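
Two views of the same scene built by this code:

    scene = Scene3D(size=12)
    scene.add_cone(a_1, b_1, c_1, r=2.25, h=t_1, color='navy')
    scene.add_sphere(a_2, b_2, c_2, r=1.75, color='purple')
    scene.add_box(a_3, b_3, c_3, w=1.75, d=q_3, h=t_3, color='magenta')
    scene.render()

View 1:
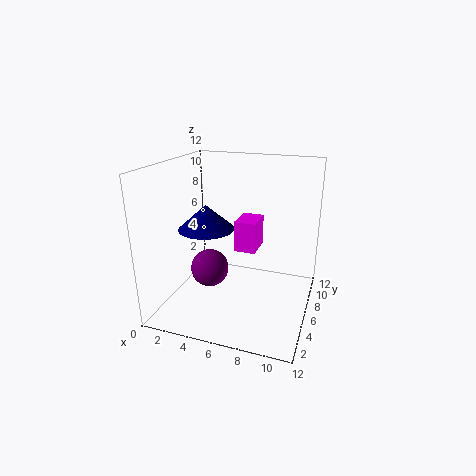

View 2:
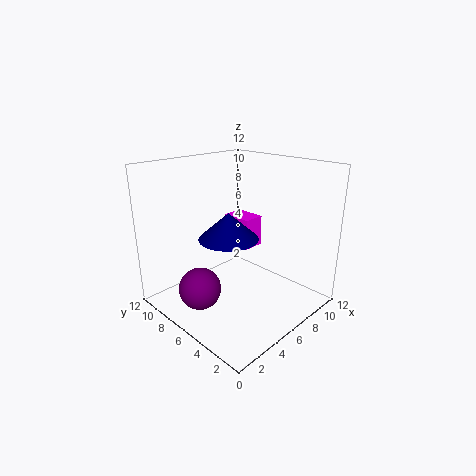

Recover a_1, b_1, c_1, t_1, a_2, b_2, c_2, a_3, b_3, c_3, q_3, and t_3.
a_1 = 3.75; b_1 = 4.75; c_1 = 7; t_1 = 2; a_2 = 2.75; b_2 = 7.25; c_2 = 2; a_3 = 6; b_3 = 5; c_3 = 5.25; q_3 = 2.5; t_3 = 2.5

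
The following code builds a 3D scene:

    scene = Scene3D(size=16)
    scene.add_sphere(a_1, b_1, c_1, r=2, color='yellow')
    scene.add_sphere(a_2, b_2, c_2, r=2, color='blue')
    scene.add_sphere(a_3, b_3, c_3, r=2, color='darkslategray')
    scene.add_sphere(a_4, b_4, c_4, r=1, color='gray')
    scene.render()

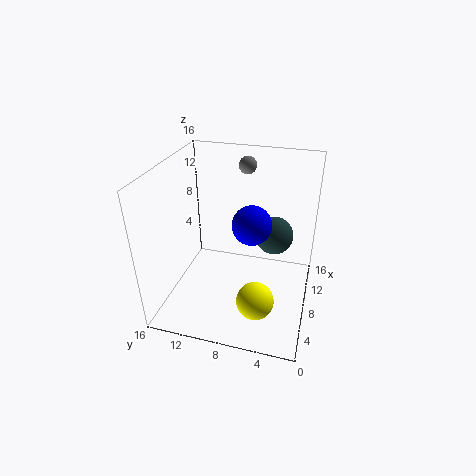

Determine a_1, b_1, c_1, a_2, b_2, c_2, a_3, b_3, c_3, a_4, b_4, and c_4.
a_1 = 4
b_1 = 5
c_1 = 3
a_2 = 6
b_2 = 6
c_2 = 11
a_3 = 8
b_3 = 4
c_3 = 9
a_4 = 12
b_4 = 8
c_4 = 15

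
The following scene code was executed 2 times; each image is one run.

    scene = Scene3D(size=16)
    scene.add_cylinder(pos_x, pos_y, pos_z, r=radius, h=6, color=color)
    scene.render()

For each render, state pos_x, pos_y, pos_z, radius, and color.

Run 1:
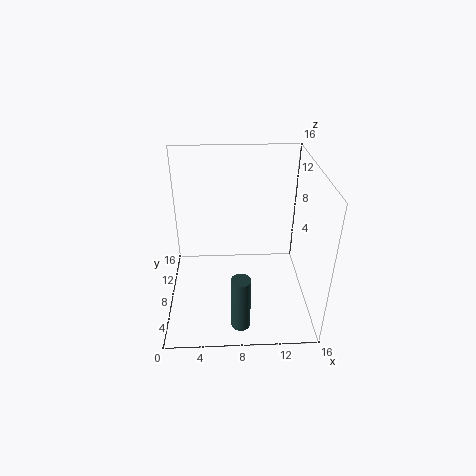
pos_x = 8; pos_y = 2; pos_z = 1; radius = 1; color = 'darkslategray'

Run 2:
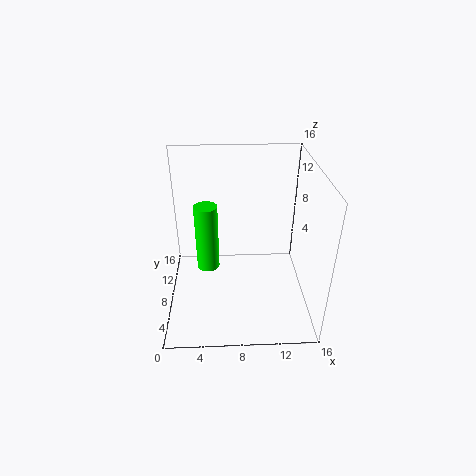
pos_x = 5; pos_y = 2; pos_z = 9; radius = 1; color = 'lime'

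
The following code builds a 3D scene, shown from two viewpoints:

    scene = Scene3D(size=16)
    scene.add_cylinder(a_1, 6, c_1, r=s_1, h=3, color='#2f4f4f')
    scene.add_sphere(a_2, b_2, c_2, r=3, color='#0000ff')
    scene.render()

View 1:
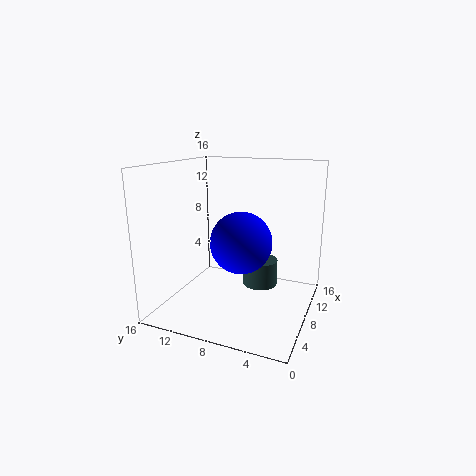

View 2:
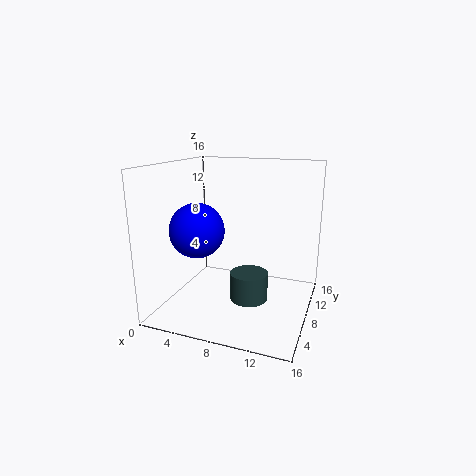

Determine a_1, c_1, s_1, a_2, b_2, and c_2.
a_1 = 10, c_1 = 2, s_1 = 2, a_2 = 4, b_2 = 6, c_2 = 9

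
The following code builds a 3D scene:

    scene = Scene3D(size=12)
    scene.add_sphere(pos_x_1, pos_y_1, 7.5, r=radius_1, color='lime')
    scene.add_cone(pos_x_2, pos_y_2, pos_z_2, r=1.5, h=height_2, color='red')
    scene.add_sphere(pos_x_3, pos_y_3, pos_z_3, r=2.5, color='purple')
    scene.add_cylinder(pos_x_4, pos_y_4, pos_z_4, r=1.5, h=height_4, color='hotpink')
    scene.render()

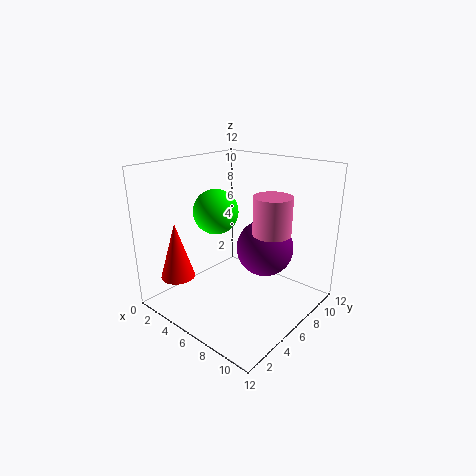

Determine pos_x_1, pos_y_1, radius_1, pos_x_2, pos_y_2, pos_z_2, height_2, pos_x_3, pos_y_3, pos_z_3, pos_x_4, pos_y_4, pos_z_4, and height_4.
pos_x_1 = 3
pos_y_1 = 6.5
radius_1 = 2
pos_x_2 = 1.5
pos_y_2 = 3
pos_z_2 = 2
height_2 = 5
pos_x_3 = 7
pos_y_3 = 8.5
pos_z_3 = 4.5
pos_x_4 = 9
pos_y_4 = 6.5
pos_z_4 = 7
height_4 = 3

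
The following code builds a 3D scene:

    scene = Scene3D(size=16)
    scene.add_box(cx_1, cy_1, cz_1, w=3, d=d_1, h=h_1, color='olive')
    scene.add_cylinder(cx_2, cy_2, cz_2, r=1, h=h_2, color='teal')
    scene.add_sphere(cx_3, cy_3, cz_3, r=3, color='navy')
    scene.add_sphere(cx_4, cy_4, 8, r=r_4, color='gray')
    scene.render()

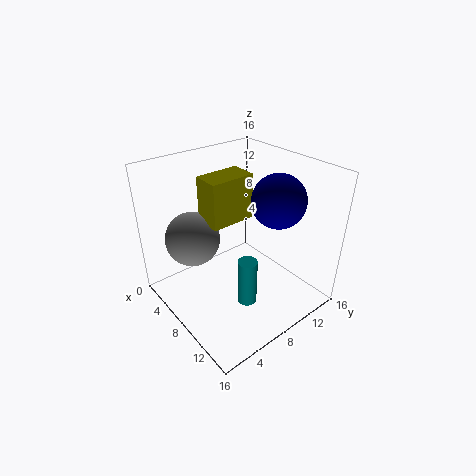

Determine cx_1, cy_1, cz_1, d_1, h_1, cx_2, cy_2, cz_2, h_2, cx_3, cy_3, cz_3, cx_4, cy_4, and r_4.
cx_1 = 5
cy_1 = 5
cz_1 = 10
d_1 = 5
h_1 = 5
cx_2 = 12
cy_2 = 6
cz_2 = 3
h_2 = 5
cx_3 = 10
cy_3 = 12
cz_3 = 12
cx_4 = 5
cy_4 = 4
r_4 = 3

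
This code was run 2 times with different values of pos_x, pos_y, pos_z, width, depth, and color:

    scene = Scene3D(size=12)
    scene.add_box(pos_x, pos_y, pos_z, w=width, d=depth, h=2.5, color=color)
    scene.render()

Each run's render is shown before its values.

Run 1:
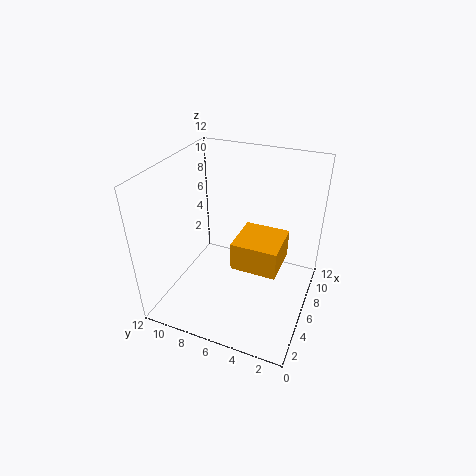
pos_x = 5.5; pos_y = 2.5; pos_z = 3; width = 4; depth = 4; color = 'orange'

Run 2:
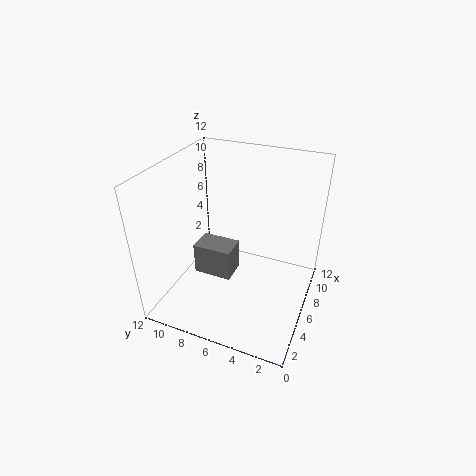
pos_x = 3; pos_y = 5.5; pos_z = 4; width = 2; depth = 3; color = 'gray'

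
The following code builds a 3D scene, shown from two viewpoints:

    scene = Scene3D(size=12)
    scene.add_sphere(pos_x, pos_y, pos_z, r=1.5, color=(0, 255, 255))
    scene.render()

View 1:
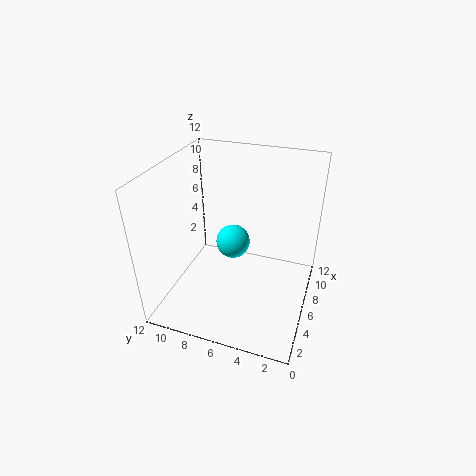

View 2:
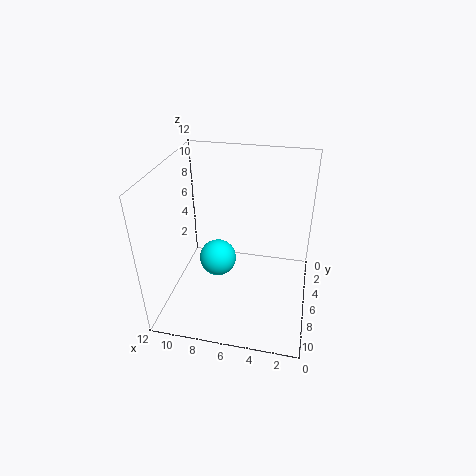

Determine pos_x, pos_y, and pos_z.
pos_x = 7.5, pos_y = 7, pos_z = 4.5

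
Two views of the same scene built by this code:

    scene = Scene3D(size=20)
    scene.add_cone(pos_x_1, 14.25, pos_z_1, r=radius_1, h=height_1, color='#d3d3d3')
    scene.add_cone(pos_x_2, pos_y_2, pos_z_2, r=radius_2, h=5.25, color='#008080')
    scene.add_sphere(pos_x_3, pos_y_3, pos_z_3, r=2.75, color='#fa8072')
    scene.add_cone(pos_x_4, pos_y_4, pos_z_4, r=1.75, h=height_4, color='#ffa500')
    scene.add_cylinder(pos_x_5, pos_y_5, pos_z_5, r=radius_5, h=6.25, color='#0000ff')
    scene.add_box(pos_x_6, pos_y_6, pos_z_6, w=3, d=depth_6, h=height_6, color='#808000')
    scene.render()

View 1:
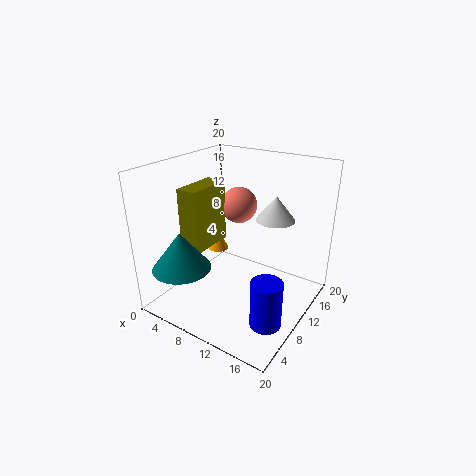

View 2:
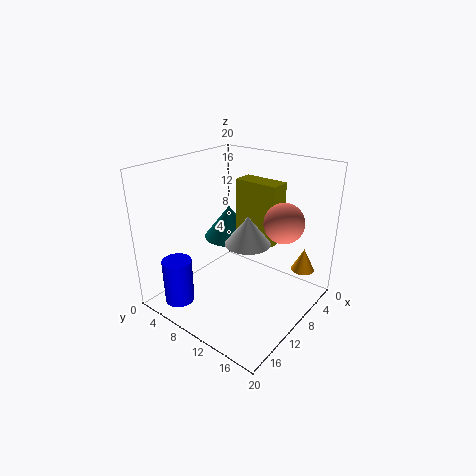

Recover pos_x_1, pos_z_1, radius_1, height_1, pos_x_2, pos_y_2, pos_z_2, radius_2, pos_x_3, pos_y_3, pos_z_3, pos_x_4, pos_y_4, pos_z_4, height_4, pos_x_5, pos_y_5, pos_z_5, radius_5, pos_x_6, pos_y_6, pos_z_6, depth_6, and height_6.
pos_x_1 = 13.5
pos_z_1 = 12
radius_1 = 2.75
height_1 = 3.5
pos_x_2 = 4.75
pos_y_2 = 4
pos_z_2 = 6.5
radius_2 = 4
pos_x_3 = 6.75
pos_y_3 = 15.25
pos_z_3 = 12.5
pos_x_4 = 1.75
pos_y_4 = 16.25
pos_z_4 = 3.25
height_4 = 3.5
pos_x_5 = 17.25
pos_y_5 = 5.25
pos_z_5 = 1.75
radius_5 = 2
pos_x_6 = 2.75
pos_y_6 = 6.25
pos_z_6 = 7.75
depth_6 = 6.75
height_6 = 9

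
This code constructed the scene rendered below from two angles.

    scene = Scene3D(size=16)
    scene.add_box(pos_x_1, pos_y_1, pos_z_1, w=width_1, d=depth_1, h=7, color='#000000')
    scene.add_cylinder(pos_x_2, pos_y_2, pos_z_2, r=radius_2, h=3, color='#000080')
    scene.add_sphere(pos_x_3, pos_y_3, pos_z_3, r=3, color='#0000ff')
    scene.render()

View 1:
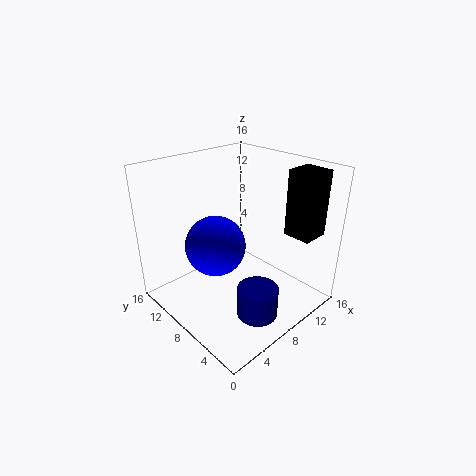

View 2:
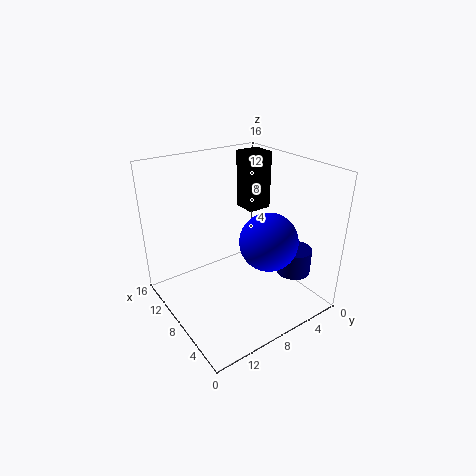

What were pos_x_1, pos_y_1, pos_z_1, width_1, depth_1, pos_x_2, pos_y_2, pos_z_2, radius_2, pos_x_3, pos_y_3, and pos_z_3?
pos_x_1 = 11
pos_y_1 = 1
pos_z_1 = 9
width_1 = 3
depth_1 = 3
pos_x_2 = 5
pos_y_2 = 2
pos_z_2 = 3
radius_2 = 2
pos_x_3 = 4
pos_y_3 = 7
pos_z_3 = 9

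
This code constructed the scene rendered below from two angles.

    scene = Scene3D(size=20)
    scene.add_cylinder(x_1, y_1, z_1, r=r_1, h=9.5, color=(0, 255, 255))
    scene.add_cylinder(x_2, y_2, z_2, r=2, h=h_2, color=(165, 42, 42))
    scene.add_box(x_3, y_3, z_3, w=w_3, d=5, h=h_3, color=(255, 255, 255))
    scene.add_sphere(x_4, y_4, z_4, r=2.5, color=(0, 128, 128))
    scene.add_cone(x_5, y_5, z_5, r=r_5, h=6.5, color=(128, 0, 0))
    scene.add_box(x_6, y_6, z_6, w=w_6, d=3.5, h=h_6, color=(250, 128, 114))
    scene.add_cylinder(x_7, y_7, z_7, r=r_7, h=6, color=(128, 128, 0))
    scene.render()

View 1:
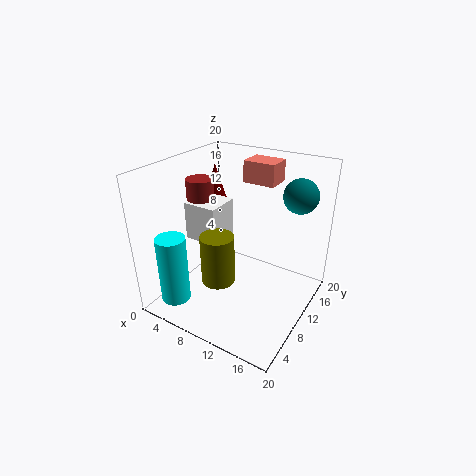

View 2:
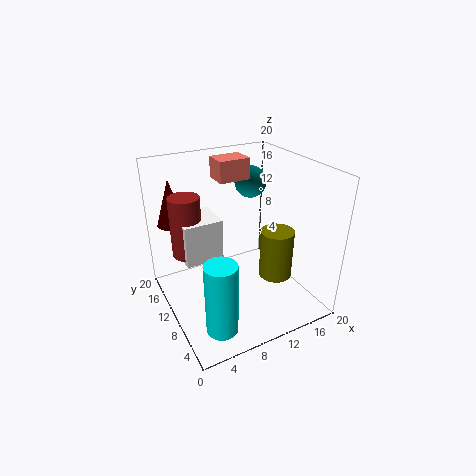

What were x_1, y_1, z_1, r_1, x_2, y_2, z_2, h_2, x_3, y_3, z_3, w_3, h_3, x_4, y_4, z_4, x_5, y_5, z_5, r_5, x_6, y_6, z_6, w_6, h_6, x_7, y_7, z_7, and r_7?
x_1 = 4
y_1 = 3
z_1 = 2
r_1 = 2
x_2 = 3
y_2 = 11
z_2 = 9
h_2 = 8
x_3 = 2
y_3 = 8.5
z_3 = 8.5
w_3 = 5
h_3 = 5.5
x_4 = 16
y_4 = 17
z_4 = 15
x_5 = 2.5
y_5 = 15.5
z_5 = 11.5
r_5 = 2
x_6 = 9
y_6 = 13
z_6 = 17
w_6 = 4.5
h_6 = 3
x_7 = 11.5
y_7 = 3
z_7 = 8
r_7 = 2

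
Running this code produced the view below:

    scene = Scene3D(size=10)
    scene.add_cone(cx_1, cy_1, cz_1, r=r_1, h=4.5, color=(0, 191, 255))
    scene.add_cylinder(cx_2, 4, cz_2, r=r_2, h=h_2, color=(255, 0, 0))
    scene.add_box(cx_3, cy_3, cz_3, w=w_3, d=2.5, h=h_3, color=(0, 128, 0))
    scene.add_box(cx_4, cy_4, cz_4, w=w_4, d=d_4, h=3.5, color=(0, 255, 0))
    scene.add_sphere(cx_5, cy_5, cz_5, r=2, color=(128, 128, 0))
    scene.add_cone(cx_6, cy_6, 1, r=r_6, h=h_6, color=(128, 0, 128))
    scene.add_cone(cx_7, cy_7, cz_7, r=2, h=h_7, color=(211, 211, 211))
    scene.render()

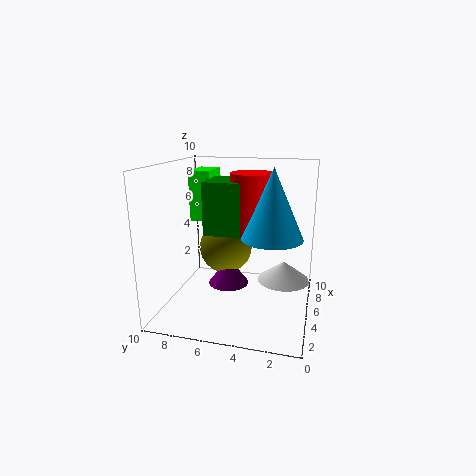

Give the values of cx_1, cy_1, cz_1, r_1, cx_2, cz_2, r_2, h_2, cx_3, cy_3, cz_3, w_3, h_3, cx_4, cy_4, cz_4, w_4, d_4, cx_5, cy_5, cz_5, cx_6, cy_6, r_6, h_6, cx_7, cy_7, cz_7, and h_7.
cx_1 = 4; cy_1 = 2.5; cz_1 = 5.5; r_1 = 2; cx_2 = 5; cz_2 = 5.5; r_2 = 1.5; h_2 = 4; cx_3 = 3.5; cy_3 = 4.5; cz_3 = 5.5; w_3 = 3; h_3 = 3.5; cx_4 = 5; cy_4 = 7; cz_4 = 6; w_4 = 2.5; d_4 = 1.5; cx_5 = 7; cy_5 = 6.5; cz_5 = 3.5; cx_6 = 6; cy_6 = 6; r_6 = 1.5; h_6 = 2; cx_7 = 7.5; cy_7 = 2; cz_7 = 1; h_7 = 1.5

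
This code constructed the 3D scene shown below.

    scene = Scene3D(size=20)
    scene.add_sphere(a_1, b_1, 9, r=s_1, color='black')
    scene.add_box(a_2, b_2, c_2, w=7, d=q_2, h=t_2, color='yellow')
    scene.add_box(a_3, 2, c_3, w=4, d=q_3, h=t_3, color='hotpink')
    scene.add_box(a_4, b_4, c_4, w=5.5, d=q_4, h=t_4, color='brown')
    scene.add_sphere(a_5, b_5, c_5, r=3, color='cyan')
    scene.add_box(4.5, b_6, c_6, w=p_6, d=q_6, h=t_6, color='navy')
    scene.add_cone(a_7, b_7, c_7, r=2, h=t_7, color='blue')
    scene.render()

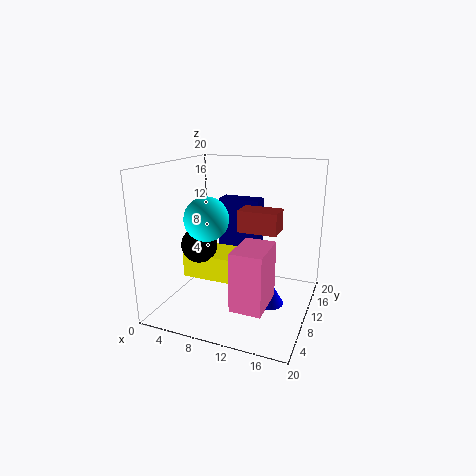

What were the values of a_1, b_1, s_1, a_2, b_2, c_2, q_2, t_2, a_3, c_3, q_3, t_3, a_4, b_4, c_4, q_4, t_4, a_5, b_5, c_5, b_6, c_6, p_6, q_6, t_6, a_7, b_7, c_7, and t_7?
a_1 = 5; b_1 = 8; s_1 = 2.5; a_2 = 2.5; b_2 = 7.5; c_2 = 4; q_2 = 5.5; t_2 = 3.5; a_3 = 12; c_3 = 3.5; q_3 = 6; t_3 = 7.5; a_4 = 10; b_4 = 9.5; c_4 = 11; q_4 = 3.5; t_4 = 3; a_5 = 6.5; b_5 = 7.5; c_5 = 13; b_6 = 15.5; c_6 = 6; p_6 = 6.5; q_6 = 3; t_6 = 8; a_7 = 15; b_7 = 9; c_7 = 1.5; t_7 = 3.5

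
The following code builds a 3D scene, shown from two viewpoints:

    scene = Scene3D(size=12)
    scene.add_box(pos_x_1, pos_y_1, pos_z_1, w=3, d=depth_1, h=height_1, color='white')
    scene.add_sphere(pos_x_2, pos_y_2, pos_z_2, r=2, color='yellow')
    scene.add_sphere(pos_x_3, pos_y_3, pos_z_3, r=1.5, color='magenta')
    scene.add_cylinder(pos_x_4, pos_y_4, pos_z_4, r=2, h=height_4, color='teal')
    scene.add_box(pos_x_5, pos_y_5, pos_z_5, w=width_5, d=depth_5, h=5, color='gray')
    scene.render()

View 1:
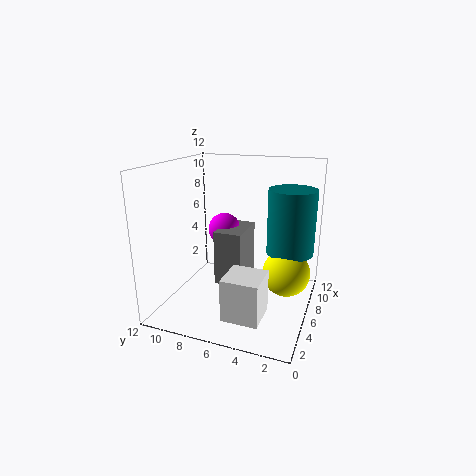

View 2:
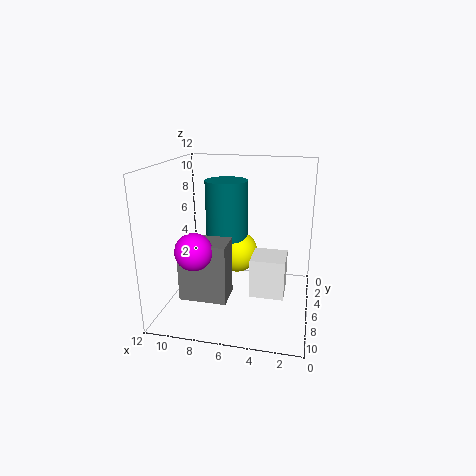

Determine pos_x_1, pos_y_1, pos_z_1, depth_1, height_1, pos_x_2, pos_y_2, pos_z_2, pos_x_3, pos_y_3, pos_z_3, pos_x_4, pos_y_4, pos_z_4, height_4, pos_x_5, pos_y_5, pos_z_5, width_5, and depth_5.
pos_x_1 = 2
pos_y_1 = 3
pos_z_1 = 0.5
depth_1 = 3
height_1 = 3.5
pos_x_2 = 7
pos_y_2 = 2
pos_z_2 = 3
pos_x_3 = 9
pos_y_3 = 8.5
pos_z_3 = 5.5
pos_x_4 = 8
pos_y_4 = 2
pos_z_4 = 4.5
height_4 = 5.5
pos_x_5 = 6.5
pos_y_5 = 6
pos_z_5 = 1
width_5 = 4
depth_5 = 2.5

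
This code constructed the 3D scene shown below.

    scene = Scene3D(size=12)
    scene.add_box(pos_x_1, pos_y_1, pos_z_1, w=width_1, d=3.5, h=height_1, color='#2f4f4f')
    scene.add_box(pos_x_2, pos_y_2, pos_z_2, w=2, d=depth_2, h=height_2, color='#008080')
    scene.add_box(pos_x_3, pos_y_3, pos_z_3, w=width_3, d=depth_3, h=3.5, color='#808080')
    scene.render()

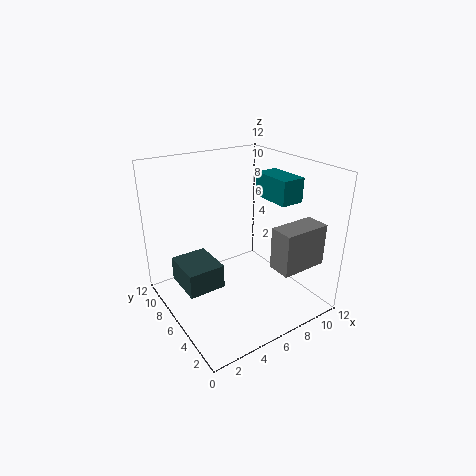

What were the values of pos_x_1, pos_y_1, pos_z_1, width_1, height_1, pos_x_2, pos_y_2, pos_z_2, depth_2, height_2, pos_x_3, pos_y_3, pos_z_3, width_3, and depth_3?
pos_x_1 = 1, pos_y_1 = 5, pos_z_1 = 2.5, width_1 = 3, height_1 = 2, pos_x_2 = 8.5, pos_y_2 = 3.5, pos_z_2 = 9, depth_2 = 3.5, height_2 = 2, pos_x_3 = 7.5, pos_y_3 = 1.5, pos_z_3 = 4, width_3 = 4, depth_3 = 2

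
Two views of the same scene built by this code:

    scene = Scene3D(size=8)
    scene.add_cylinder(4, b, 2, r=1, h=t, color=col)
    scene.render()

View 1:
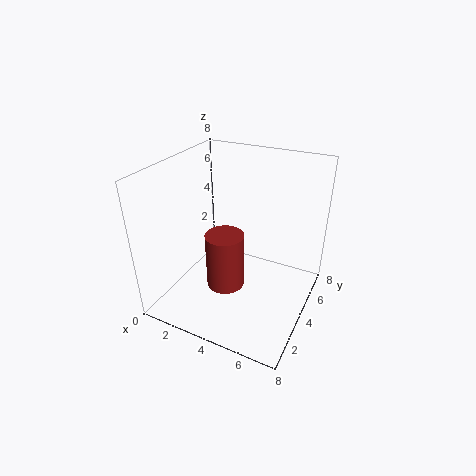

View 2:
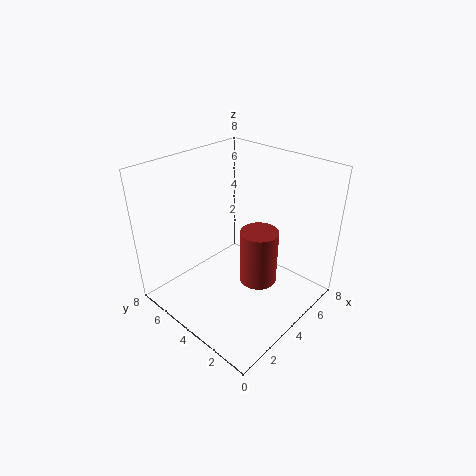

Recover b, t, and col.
b = 2.5; t = 3; col = 'brown'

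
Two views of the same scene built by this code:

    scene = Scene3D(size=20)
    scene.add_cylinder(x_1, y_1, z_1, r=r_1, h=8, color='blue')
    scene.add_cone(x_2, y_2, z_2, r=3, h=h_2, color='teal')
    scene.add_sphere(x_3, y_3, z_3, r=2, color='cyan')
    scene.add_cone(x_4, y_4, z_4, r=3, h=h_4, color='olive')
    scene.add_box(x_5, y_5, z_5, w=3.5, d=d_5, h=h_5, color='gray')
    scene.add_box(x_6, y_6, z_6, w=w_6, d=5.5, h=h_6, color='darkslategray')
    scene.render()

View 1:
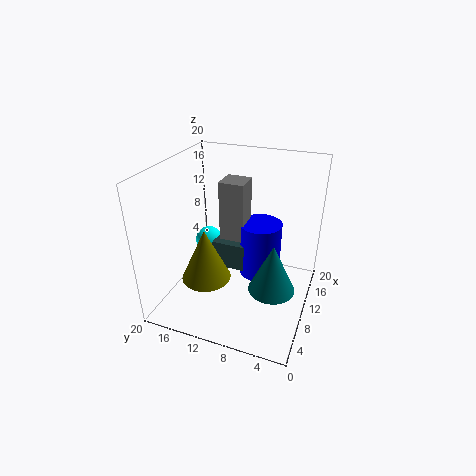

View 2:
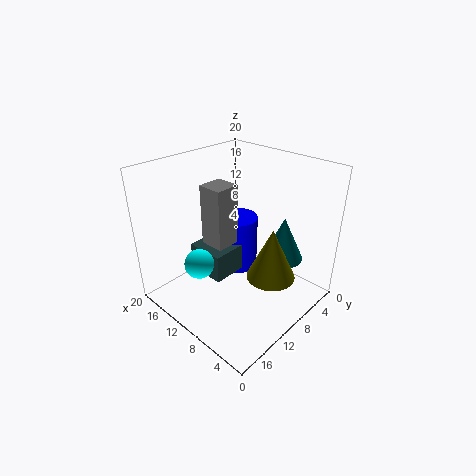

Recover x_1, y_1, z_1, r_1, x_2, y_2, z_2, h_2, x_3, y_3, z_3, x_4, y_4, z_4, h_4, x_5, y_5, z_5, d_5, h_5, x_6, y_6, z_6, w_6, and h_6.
x_1 = 12.5, y_1 = 7.5, z_1 = 3.5, r_1 = 3, x_2 = 6.5, y_2 = 4, z_2 = 5.5, h_2 = 6.5, x_3 = 12, y_3 = 15.5, z_3 = 7.5, x_4 = 3, y_4 = 11.5, z_4 = 8, h_4 = 6.5, x_5 = 10.5, y_5 = 9.5, z_5 = 9, d_5 = 3.5, h_5 = 8.5, x_6 = 10, y_6 = 8.5, z_6 = 4.5, w_6 = 5.5, h_6 = 4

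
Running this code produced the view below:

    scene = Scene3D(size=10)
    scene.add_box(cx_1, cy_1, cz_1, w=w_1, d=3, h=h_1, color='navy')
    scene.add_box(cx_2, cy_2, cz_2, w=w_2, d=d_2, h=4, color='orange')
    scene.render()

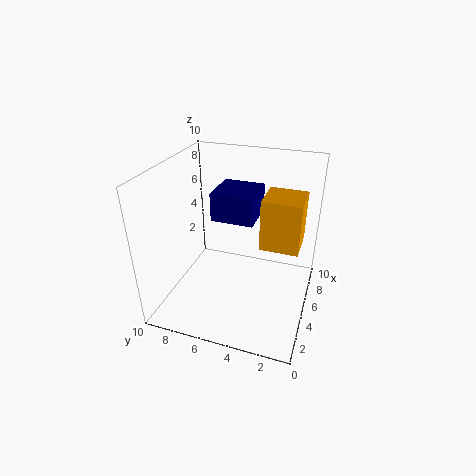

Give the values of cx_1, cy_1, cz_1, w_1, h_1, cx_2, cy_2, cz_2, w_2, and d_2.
cx_1 = 5
cy_1 = 4
cz_1 = 6
w_1 = 3
h_1 = 2
cx_2 = 7
cy_2 = 1
cz_2 = 3
w_2 = 3
d_2 = 3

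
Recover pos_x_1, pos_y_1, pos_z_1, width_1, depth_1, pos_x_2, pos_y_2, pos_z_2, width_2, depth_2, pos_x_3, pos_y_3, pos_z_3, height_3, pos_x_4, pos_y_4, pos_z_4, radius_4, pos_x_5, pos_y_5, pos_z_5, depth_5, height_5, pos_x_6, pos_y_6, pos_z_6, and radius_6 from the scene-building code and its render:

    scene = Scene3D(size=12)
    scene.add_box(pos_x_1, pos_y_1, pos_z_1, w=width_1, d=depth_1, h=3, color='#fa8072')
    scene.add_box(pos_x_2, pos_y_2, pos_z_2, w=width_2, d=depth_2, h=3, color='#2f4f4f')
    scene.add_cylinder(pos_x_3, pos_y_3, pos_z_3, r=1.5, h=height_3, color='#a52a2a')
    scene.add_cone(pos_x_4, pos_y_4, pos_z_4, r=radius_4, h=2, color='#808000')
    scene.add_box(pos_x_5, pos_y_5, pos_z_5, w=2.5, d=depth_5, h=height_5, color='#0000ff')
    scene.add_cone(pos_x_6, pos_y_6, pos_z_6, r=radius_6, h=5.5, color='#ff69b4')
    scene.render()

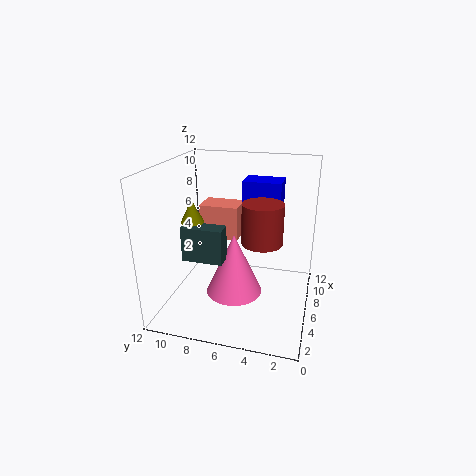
pos_x_1 = 7.5, pos_y_1 = 6.5, pos_z_1 = 5, width_1 = 2.5, depth_1 = 3.5, pos_x_2 = 4.5, pos_y_2 = 7, pos_z_2 = 4, width_2 = 1.5, depth_2 = 3.5, pos_x_3 = 3.5, pos_y_3 = 3.5, pos_z_3 = 7, height_3 = 3, pos_x_4 = 6, pos_y_4 = 10, pos_z_4 = 7, radius_4 = 1, pos_x_5 = 9, pos_y_5 = 3, pos_z_5 = 7.5, depth_5 = 3.5, height_5 = 2.5, pos_x_6 = 6.5, pos_y_6 = 6.5, pos_z_6 = 0.5, radius_6 = 2.5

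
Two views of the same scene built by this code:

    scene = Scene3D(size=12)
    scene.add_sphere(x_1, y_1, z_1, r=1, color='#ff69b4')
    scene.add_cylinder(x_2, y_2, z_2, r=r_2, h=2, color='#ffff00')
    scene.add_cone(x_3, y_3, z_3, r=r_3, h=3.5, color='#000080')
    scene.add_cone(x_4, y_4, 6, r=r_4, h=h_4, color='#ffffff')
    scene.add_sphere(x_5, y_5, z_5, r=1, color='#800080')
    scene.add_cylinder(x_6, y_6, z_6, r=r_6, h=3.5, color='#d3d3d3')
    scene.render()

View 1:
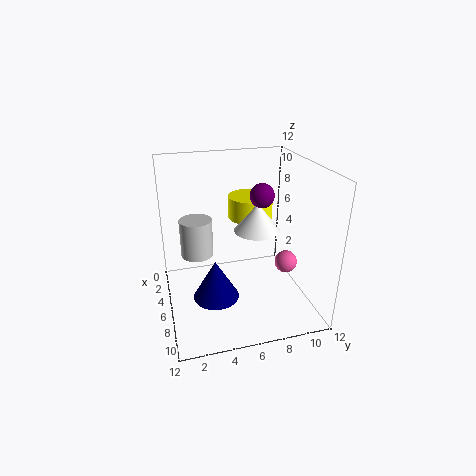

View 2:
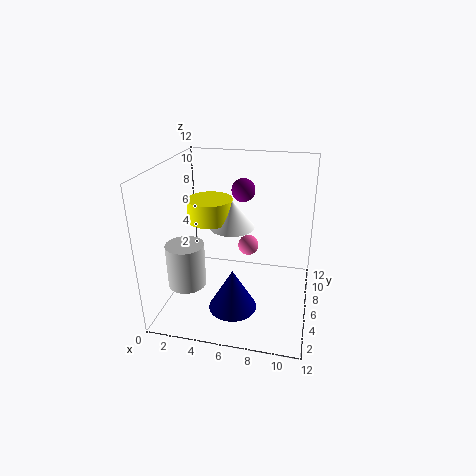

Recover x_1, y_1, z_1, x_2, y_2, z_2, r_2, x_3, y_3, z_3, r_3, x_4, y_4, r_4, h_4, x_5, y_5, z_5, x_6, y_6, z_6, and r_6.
x_1 = 6, y_1 = 10.5, z_1 = 3, x_2 = 3, y_2 = 8, z_2 = 6.5, r_2 = 2, x_3 = 6, y_3 = 4, z_3 = 0.5, r_3 = 2, x_4 = 5, y_4 = 8, r_4 = 2, h_4 = 2.5, x_5 = 6, y_5 = 8, z_5 = 9.5, x_6 = 2.5, y_6 = 3, z_6 = 3, r_6 = 1.5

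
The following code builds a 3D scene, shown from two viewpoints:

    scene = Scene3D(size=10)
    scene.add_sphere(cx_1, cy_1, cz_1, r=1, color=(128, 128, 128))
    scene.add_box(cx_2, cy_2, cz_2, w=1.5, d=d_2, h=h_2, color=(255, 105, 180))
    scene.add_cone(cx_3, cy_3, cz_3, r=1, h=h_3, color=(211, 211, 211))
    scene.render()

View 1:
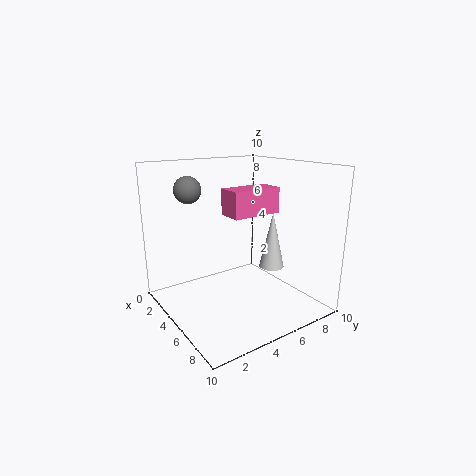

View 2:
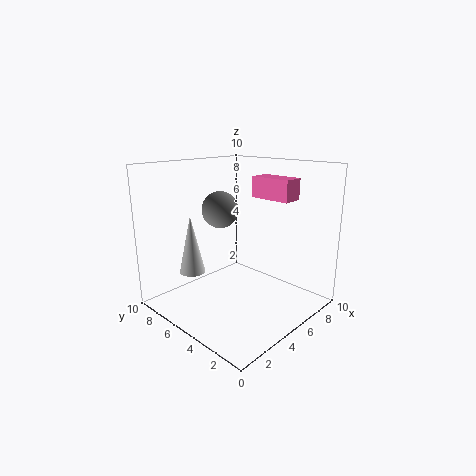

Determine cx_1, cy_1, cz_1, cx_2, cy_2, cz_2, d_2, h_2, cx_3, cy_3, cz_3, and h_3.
cx_1 = 1.5; cy_1 = 3; cz_1 = 8; cx_2 = 7; cy_2 = 2.5; cz_2 = 7.5; d_2 = 3; h_2 = 1.5; cx_3 = 4; cy_3 = 9; cz_3 = 1.5; h_3 = 4.5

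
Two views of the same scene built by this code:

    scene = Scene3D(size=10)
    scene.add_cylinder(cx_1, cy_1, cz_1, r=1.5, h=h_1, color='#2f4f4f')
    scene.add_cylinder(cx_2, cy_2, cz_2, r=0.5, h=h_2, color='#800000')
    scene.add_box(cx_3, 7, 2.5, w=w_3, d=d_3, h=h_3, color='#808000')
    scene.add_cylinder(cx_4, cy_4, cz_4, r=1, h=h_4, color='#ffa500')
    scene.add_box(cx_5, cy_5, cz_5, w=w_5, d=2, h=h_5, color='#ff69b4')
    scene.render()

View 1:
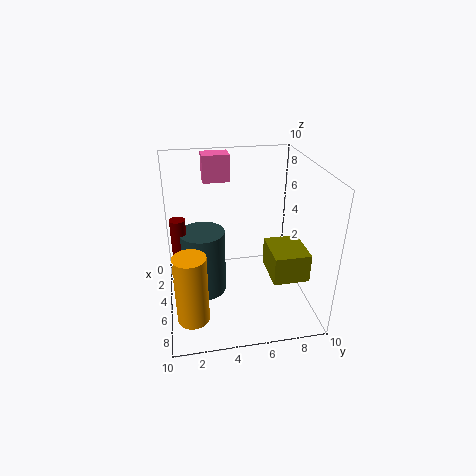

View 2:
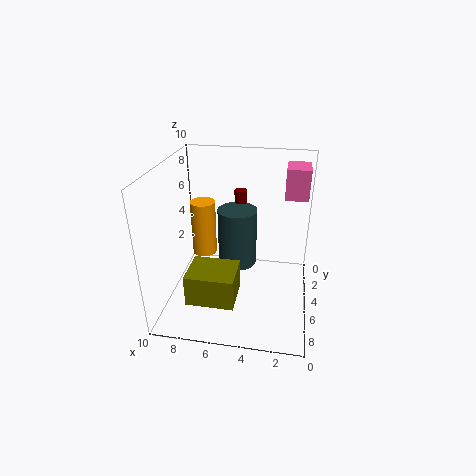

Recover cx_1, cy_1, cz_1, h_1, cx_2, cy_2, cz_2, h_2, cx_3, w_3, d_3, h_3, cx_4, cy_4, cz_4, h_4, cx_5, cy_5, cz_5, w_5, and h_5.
cx_1 = 5.5
cy_1 = 2.5
cz_1 = 1.5
h_1 = 4.5
cx_2 = 5.5
cy_2 = 1
cz_2 = 4.5
h_2 = 2.5
cx_3 = 4.5
w_3 = 3
d_3 = 2.5
h_3 = 2
cx_4 = 8.5
cy_4 = 1.5
cz_4 = 1.5
h_4 = 4.5
cx_5 = 0.5
cy_5 = 3
cz_5 = 8
w_5 = 1.5
h_5 = 2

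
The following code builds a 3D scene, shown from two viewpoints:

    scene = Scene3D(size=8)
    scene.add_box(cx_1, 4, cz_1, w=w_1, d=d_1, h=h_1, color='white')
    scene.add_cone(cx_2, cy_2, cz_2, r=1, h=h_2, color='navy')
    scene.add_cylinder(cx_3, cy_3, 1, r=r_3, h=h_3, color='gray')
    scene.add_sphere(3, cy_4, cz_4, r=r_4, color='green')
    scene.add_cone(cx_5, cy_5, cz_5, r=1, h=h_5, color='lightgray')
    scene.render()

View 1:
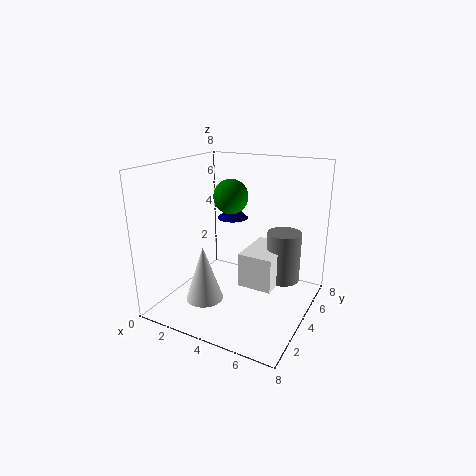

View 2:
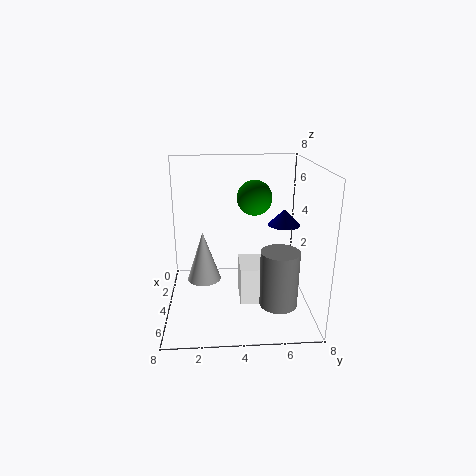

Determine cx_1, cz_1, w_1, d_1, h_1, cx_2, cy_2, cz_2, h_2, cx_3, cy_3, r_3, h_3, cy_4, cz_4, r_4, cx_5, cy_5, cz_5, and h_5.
cx_1 = 4
cz_1 = 1
w_1 = 2
d_1 = 3
h_1 = 2
cx_2 = 2
cy_2 = 7
cz_2 = 4
h_2 = 1
cx_3 = 6
cy_3 = 6
r_3 = 1
h_3 = 3
cy_4 = 5
cz_4 = 6
r_4 = 1
cx_5 = 3
cy_5 = 2
cz_5 = 1
h_5 = 3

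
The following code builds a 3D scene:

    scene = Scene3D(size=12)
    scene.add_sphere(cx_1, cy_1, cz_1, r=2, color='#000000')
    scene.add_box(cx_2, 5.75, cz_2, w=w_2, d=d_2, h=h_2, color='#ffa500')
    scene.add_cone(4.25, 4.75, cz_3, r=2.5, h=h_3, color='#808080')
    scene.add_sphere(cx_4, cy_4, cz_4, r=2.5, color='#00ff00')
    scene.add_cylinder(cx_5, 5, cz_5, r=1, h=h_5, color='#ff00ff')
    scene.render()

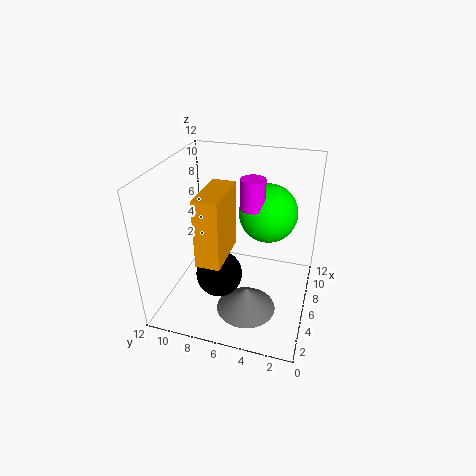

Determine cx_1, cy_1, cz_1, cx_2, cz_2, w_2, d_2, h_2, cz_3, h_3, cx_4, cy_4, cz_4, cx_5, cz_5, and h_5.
cx_1 = 5.25; cy_1 = 7.5; cz_1 = 2.5; cx_2 = 0.75; cz_2 = 6.5; w_2 = 4; d_2 = 1.75; h_2 = 5; cz_3 = 0.25; h_3 = 2; cx_4 = 8.25; cy_4 = 4; cz_4 = 7.5; cx_5 = 6.75; cz_5 = 8.5; h_5 = 2.5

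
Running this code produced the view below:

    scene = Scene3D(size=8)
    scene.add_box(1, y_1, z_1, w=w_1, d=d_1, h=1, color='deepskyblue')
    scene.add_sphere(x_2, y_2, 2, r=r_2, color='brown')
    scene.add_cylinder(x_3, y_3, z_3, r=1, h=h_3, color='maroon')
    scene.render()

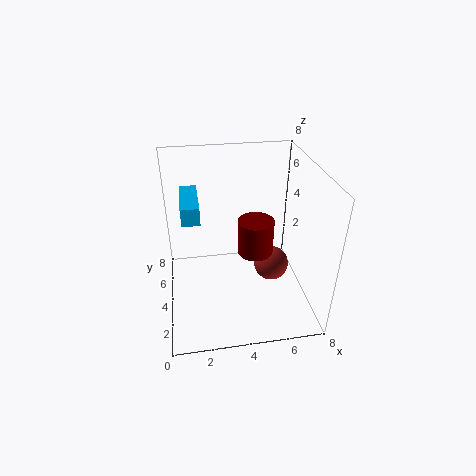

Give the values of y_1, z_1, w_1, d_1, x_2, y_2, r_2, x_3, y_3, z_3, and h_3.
y_1 = 4; z_1 = 5; w_1 = 1; d_1 = 3; x_2 = 6; y_2 = 4; r_2 = 1; x_3 = 5; y_3 = 4; z_3 = 3; h_3 = 2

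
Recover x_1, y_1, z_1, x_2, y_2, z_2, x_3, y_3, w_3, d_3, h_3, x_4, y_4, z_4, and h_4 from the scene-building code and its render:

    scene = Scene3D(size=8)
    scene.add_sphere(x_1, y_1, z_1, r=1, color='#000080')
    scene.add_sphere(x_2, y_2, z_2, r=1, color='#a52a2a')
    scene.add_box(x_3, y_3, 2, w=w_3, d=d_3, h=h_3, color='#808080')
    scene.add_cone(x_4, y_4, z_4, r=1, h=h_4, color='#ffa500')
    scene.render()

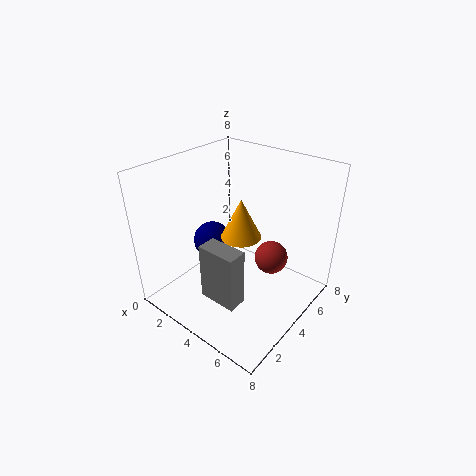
x_1 = 3; y_1 = 3; z_1 = 4; x_2 = 5; y_2 = 6; z_2 = 2; x_3 = 4; y_3 = 1; w_3 = 2; d_3 = 1; h_3 = 3; x_4 = 5; y_4 = 3; z_4 = 5; h_4 = 2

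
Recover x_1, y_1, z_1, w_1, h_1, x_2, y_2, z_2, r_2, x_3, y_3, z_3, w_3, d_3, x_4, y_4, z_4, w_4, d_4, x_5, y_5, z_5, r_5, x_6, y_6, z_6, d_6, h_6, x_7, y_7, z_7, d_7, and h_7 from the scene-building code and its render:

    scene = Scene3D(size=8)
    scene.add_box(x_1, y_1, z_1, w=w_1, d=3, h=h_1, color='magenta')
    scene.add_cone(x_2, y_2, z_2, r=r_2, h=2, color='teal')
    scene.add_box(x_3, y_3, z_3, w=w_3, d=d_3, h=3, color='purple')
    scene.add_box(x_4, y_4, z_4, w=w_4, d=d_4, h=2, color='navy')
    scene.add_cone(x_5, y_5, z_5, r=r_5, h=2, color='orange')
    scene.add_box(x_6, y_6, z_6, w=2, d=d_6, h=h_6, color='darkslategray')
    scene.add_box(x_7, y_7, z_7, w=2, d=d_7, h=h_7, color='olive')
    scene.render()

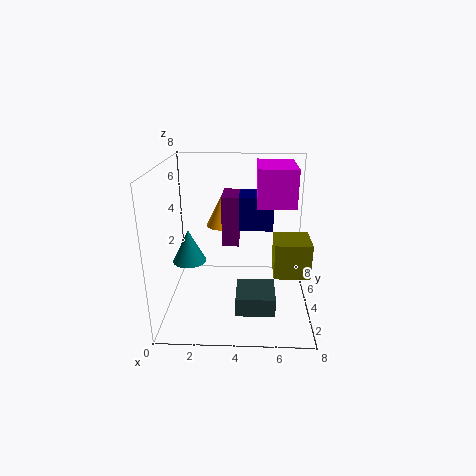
x_1 = 5, y_1 = 3, z_1 = 6, w_1 = 2, h_1 = 2, x_2 = 1, y_2 = 5, z_2 = 2, r_2 = 1, x_3 = 3, y_3 = 5, z_3 = 3, w_3 = 1, d_3 = 2, x_4 = 4, y_4 = 5, z_4 = 4, w_4 = 2, d_4 = 2, x_5 = 3, y_5 = 6, z_5 = 4, r_5 = 1, x_6 = 4, y_6 = 1, z_6 = 1, d_6 = 2, h_6 = 1, x_7 = 6, y_7 = 3, z_7 = 2, d_7 = 2, h_7 = 2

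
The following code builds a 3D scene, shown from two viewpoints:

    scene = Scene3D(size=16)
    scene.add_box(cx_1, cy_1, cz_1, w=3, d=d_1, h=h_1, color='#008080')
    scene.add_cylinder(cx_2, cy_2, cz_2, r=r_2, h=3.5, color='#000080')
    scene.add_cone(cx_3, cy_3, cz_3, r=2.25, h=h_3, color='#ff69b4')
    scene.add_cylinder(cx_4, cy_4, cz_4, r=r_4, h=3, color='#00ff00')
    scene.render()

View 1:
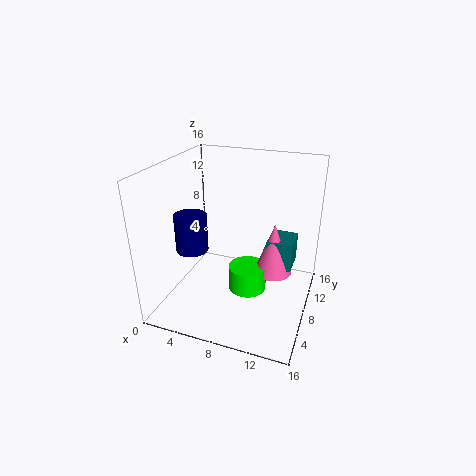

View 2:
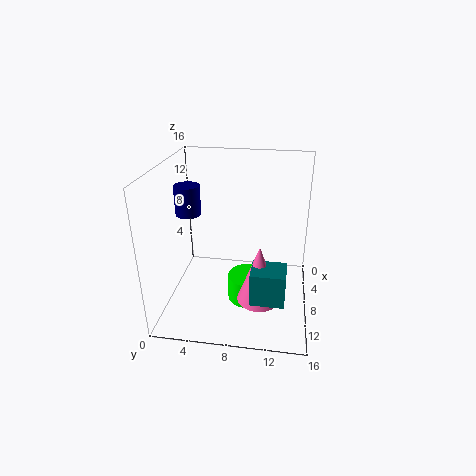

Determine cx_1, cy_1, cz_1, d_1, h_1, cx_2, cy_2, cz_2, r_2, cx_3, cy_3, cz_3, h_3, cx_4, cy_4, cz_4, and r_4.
cx_1 = 10.75; cy_1 = 10; cz_1 = 3.5; d_1 = 3.5; h_1 = 3.5; cx_2 = 5.75; cy_2 = 1.75; cz_2 = 9.5; r_2 = 1.5; cx_3 = 11.5; cy_3 = 10.75; cz_3 = 2.75; h_3 = 6.25; cx_4 = 8.75; cy_4 = 9.25; cz_4 = 0.75; r_4 = 2.25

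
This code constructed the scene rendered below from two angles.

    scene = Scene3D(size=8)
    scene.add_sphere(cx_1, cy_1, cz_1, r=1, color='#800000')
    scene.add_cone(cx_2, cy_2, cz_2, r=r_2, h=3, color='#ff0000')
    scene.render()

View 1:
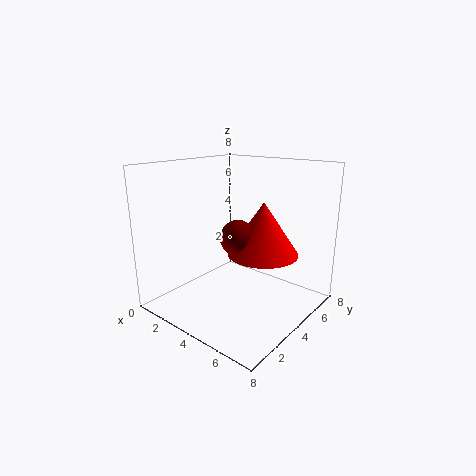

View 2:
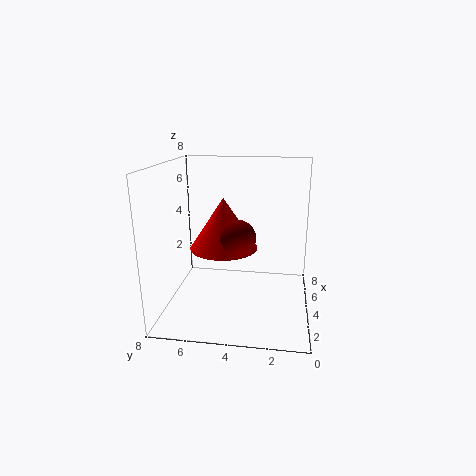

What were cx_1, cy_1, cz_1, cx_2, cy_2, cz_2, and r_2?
cx_1 = 4, cy_1 = 4, cz_1 = 4, cx_2 = 5, cy_2 = 5, cz_2 = 3, r_2 = 2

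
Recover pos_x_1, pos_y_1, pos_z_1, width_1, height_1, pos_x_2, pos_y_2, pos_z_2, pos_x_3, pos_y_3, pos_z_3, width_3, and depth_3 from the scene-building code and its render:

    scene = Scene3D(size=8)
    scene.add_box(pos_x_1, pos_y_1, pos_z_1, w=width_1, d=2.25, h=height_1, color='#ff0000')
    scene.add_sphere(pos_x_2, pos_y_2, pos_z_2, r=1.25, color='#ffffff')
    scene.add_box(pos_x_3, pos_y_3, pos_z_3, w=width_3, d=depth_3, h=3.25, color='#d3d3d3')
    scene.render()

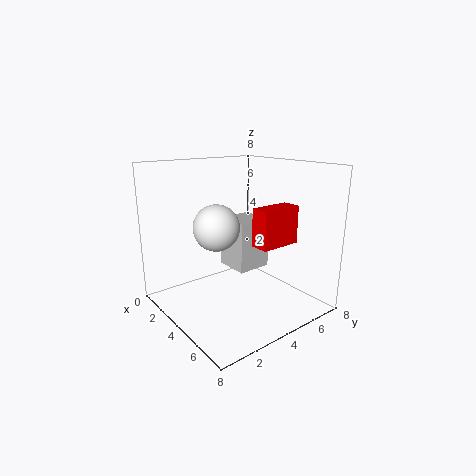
pos_x_1 = 5.5; pos_y_1 = 3.75; pos_z_1 = 4; width_1 = 1; height_1 = 2; pos_x_2 = 3.75; pos_y_2 = 2.75; pos_z_2 = 4.75; pos_x_3 = 0.5; pos_y_3 = 5.25; pos_z_3 = 1; width_3 = 2.25; depth_3 = 2.25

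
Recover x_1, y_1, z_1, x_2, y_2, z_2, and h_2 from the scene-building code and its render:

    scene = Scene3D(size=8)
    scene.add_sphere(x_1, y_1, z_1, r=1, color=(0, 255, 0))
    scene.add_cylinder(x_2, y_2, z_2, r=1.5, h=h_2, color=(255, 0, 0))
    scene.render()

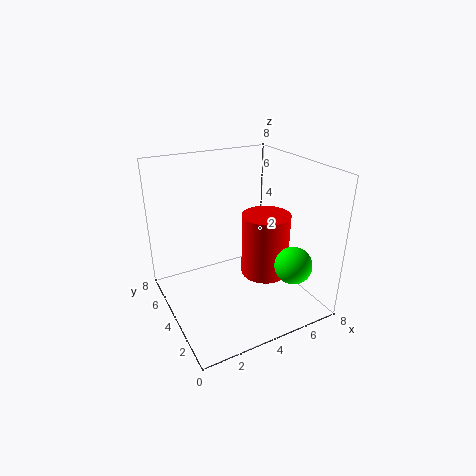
x_1 = 6, y_1 = 1.5, z_1 = 3, x_2 = 6.5, y_2 = 5, z_2 = 0.5, h_2 = 4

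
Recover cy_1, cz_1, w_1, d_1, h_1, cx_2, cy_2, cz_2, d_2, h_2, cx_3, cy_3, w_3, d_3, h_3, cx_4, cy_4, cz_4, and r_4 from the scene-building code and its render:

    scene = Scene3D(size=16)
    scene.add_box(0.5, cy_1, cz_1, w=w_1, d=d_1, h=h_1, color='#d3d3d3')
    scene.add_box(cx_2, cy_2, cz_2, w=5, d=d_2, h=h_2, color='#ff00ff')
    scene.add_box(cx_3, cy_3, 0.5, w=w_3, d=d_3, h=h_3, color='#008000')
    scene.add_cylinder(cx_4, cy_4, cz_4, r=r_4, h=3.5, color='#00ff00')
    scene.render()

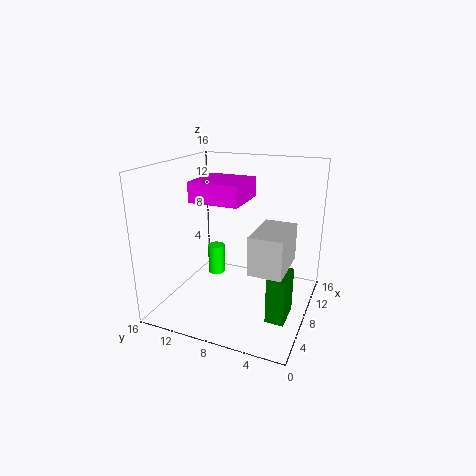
cy_1 = 1
cz_1 = 8
w_1 = 5
d_1 = 3
h_1 = 3.5
cx_2 = 3
cy_2 = 6
cz_2 = 13
d_2 = 5
h_2 = 2
cx_3 = 4.5
cy_3 = 1.5
w_3 = 3.5
d_3 = 2
h_3 = 5
cx_4 = 9.5
cy_4 = 11.5
cz_4 = 2.5
r_4 = 1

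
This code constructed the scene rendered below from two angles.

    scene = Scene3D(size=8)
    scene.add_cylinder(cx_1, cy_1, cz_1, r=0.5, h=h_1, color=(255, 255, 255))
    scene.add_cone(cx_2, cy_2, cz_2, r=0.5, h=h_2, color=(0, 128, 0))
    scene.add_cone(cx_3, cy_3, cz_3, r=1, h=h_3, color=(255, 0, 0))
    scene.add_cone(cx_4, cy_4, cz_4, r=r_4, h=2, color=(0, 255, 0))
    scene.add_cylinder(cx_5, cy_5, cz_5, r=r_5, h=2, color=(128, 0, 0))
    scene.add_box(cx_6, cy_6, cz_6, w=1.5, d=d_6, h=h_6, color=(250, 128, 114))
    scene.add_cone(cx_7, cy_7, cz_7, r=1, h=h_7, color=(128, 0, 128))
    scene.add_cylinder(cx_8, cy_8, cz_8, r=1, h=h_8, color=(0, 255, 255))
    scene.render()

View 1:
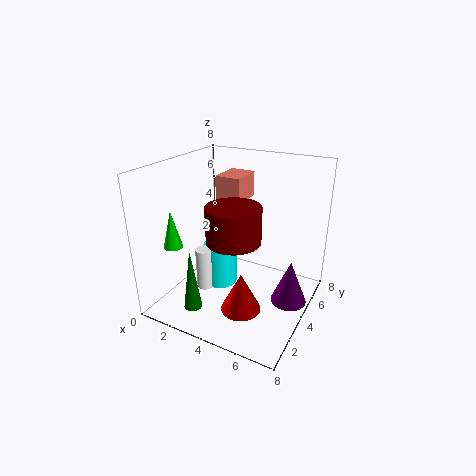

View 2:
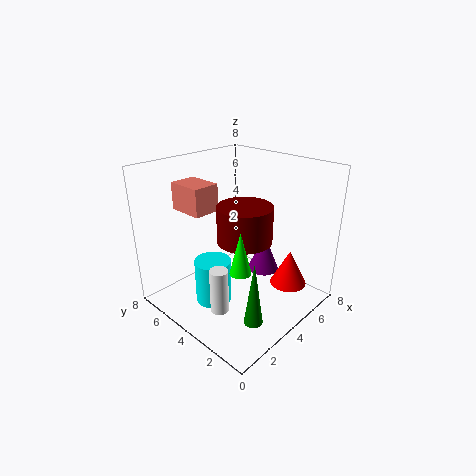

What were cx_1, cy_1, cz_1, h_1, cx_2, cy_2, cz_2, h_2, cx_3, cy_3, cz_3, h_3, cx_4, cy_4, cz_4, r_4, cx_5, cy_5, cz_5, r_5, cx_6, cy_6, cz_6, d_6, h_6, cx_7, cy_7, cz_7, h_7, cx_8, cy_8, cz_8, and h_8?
cx_1 = 2; cy_1 = 3.5; cz_1 = 0.5; h_1 = 2.5; cx_2 = 2.5; cy_2 = 1.5; cz_2 = 0.5; h_2 = 3.5; cx_3 = 5.5; cy_3 = 1.5; cz_3 = 1.5; h_3 = 2; cx_4 = 1.5; cy_4 = 1.5; cz_4 = 4; r_4 = 0.5; cx_5 = 4; cy_5 = 3.5; cz_5 = 4; r_5 = 1.5; cx_6 = 2; cy_6 = 5; cz_6 = 5.5; d_6 = 2; h_6 = 1.5; cx_7 = 7; cy_7 = 4.5; cz_7 = 0.5; h_7 = 2.5; cx_8 = 2.5; cy_8 = 4.5; cz_8 = 0.5; h_8 = 2.5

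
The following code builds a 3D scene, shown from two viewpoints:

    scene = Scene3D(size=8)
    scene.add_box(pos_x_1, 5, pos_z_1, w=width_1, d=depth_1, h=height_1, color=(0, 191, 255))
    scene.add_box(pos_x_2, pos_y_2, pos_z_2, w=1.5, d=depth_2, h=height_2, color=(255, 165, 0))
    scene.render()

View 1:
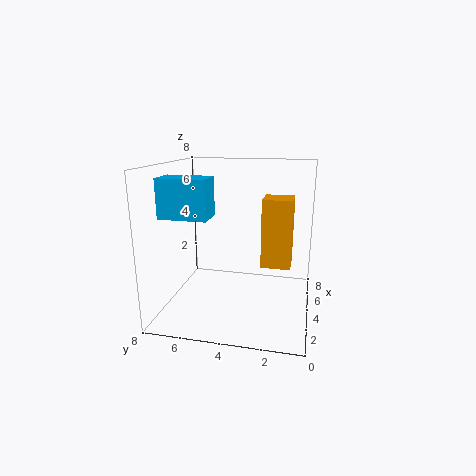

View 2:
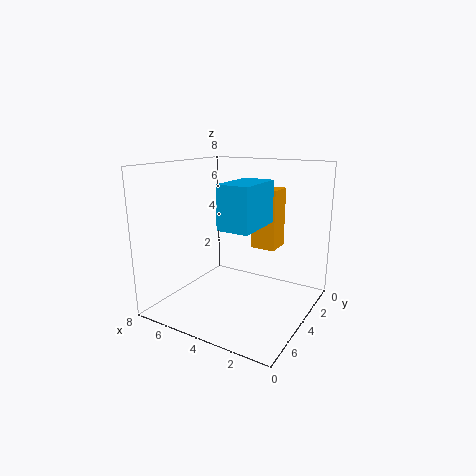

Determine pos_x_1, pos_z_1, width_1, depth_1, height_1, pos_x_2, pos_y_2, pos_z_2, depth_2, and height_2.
pos_x_1 = 1.5
pos_z_1 = 5.5
width_1 = 1.5
depth_1 = 2.5
height_1 = 2
pos_x_2 = 2.5
pos_y_2 = 1
pos_z_2 = 3
depth_2 = 1.5
height_2 = 3.5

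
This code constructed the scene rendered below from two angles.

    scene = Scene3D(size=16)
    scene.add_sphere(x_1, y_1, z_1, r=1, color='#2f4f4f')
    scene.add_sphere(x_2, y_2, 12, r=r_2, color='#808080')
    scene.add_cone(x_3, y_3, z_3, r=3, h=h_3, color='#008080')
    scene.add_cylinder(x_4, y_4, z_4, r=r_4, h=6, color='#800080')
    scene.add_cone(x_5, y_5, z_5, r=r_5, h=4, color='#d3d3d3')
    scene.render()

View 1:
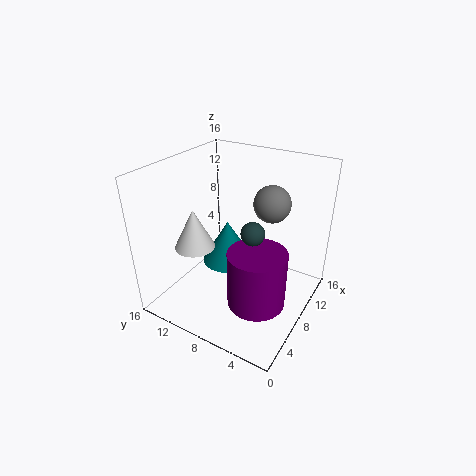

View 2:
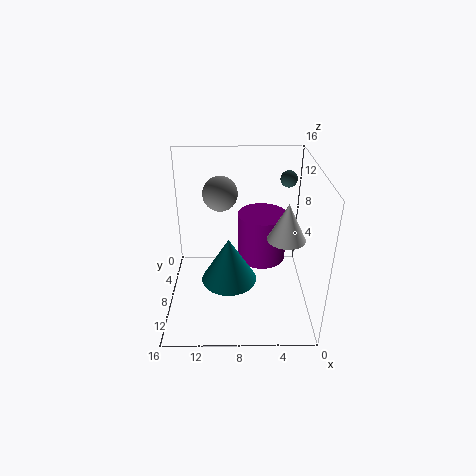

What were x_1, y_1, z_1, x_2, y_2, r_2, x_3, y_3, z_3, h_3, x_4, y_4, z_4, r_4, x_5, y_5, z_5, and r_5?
x_1 = 2
y_1 = 3
z_1 = 13
x_2 = 10
y_2 = 5
r_2 = 2
x_3 = 9
y_3 = 10
z_3 = 4
h_3 = 5
x_4 = 5
y_4 = 4
z_4 = 3
r_4 = 3
x_5 = 3
y_5 = 10
z_5 = 9
r_5 = 2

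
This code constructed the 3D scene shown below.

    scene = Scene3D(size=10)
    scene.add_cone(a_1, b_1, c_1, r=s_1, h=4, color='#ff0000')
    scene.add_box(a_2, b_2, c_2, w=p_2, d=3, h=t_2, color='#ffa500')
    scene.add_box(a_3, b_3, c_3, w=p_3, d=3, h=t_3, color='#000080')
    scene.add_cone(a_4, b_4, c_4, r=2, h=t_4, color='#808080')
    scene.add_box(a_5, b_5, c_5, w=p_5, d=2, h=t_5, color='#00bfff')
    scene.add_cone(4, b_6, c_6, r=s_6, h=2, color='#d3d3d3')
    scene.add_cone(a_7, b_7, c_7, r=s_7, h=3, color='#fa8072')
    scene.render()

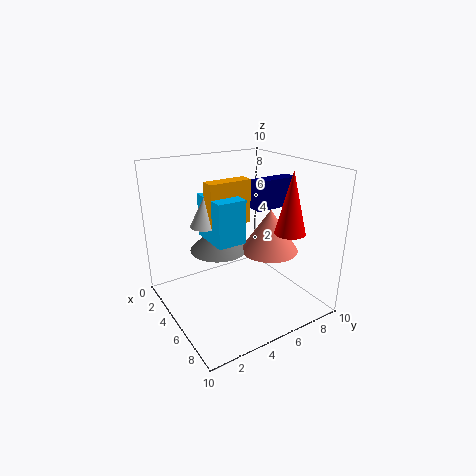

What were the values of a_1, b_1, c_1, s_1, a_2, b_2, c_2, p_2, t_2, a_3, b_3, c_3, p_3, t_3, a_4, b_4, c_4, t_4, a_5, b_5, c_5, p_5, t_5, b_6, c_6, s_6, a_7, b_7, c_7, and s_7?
a_1 = 8; b_1 = 7; c_1 = 6; s_1 = 1; a_2 = 4; b_2 = 3; c_2 = 6; p_2 = 1; t_2 = 3; a_3 = 5; b_3 = 6; c_3 = 7; p_3 = 1; t_3 = 2; a_4 = 4; b_4 = 4; c_4 = 4; t_4 = 2; a_5 = 3; b_5 = 3; c_5 = 5; p_5 = 3; t_5 = 3; b_6 = 3; c_6 = 6; s_6 = 1; a_7 = 6; b_7 = 7; c_7 = 4; s_7 = 2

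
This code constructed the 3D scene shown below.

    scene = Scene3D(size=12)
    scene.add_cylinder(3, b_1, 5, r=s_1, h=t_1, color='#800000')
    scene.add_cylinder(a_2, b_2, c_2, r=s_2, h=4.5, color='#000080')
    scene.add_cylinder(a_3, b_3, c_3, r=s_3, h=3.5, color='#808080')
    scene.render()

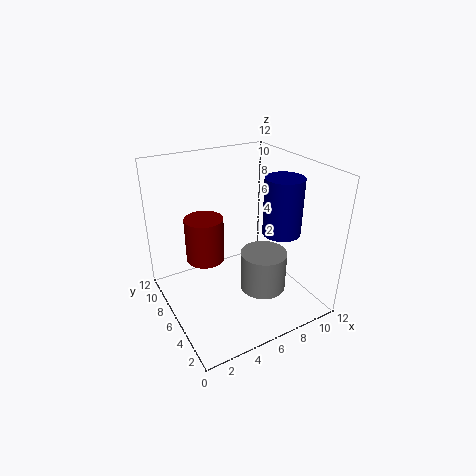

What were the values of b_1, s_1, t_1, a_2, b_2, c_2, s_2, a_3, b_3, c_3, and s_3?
b_1 = 6
s_1 = 1.5
t_1 = 3.5
a_2 = 8.5
b_2 = 3.5
c_2 = 7
s_2 = 1.5
a_3 = 8
b_3 = 5
c_3 = 1
s_3 = 2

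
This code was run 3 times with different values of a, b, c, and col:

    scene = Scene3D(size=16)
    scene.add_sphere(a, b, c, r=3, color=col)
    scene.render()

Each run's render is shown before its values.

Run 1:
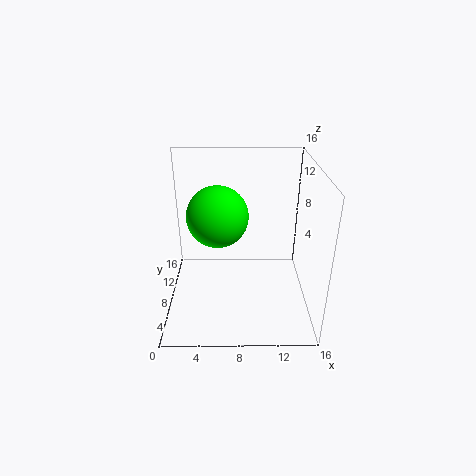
a = 6; b = 5; c = 12; col = 'lime'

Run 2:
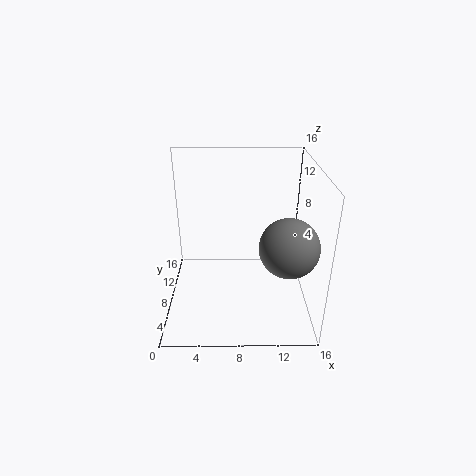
a = 13; b = 4; c = 9; col = 'gray'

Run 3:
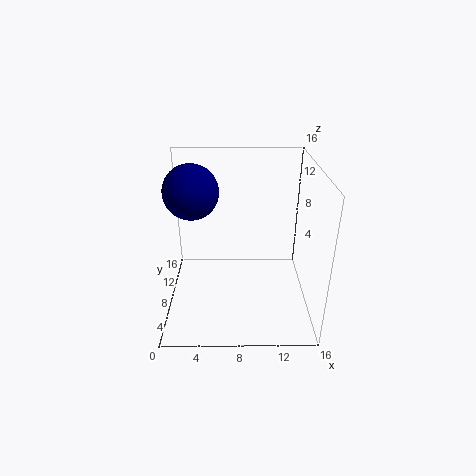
a = 3; b = 9; c = 13; col = 'navy'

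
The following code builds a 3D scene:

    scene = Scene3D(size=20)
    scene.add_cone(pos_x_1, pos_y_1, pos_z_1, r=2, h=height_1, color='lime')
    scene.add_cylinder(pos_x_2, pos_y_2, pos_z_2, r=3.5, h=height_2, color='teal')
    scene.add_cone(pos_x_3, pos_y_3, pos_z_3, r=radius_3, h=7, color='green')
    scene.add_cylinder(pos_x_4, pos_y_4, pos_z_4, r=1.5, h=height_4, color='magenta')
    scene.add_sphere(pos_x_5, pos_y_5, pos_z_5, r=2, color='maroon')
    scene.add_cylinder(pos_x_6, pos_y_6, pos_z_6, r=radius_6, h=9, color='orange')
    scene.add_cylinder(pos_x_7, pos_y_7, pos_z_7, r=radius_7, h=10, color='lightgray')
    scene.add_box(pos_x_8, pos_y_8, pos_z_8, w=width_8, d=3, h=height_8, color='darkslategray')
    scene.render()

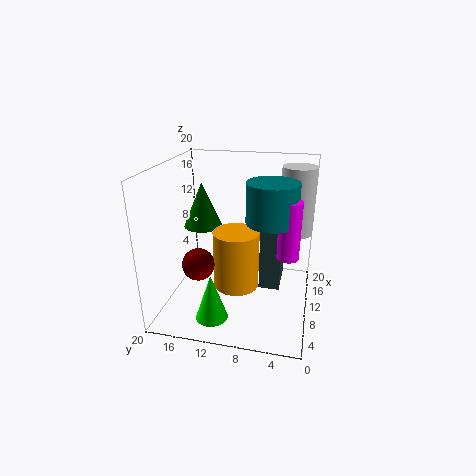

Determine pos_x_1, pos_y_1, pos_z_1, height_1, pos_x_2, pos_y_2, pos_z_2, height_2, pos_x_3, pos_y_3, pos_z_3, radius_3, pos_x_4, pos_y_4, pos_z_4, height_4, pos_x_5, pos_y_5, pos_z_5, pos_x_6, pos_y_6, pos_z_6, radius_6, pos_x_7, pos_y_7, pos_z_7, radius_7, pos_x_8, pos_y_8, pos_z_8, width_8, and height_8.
pos_x_1 = 2
pos_y_1 = 11.5
pos_z_1 = 2.5
height_1 = 6
pos_x_2 = 10.5
pos_y_2 = 5.5
pos_z_2 = 12.5
height_2 = 5.5
pos_x_3 = 15.5
pos_y_3 = 17
pos_z_3 = 9
radius_3 = 3
pos_x_4 = 9.5
pos_y_4 = 3
pos_z_4 = 8
height_4 = 8
pos_x_5 = 3.5
pos_y_5 = 13.5
pos_z_5 = 9
pos_x_6 = 13
pos_y_6 = 11
pos_z_6 = 0.5
radius_6 = 3.5
pos_x_7 = 16
pos_y_7 = 2.5
pos_z_7 = 9
radius_7 = 2.5
pos_x_8 = 10.5
pos_y_8 = 4
pos_z_8 = 2
width_8 = 6.5
height_8 = 9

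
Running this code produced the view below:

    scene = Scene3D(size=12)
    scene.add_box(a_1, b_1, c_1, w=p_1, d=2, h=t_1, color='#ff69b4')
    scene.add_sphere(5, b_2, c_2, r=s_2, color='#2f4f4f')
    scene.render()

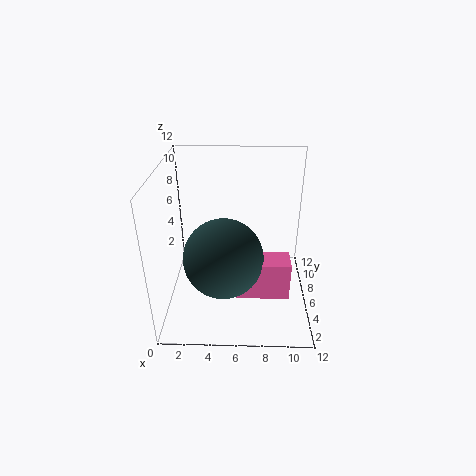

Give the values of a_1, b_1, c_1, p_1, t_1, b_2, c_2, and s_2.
a_1 = 6, b_1 = 2, c_1 = 3, p_1 = 4, t_1 = 3, b_2 = 3, c_2 = 6, s_2 = 3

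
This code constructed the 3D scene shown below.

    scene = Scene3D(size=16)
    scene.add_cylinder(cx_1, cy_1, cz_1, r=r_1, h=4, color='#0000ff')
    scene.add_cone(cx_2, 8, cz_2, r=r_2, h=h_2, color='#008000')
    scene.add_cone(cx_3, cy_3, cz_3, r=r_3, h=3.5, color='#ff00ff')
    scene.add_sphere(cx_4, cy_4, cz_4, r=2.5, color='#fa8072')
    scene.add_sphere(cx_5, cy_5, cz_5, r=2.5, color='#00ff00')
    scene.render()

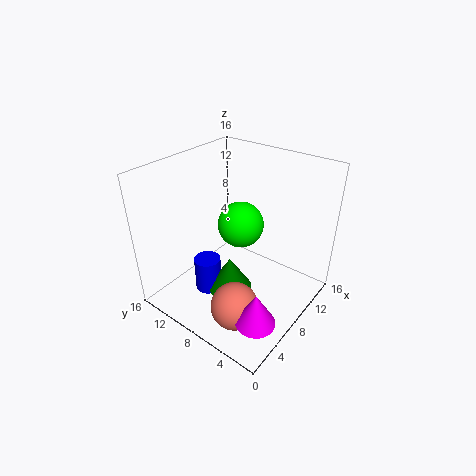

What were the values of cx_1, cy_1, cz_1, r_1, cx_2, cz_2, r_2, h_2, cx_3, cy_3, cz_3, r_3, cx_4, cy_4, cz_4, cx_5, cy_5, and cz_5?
cx_1 = 5.5, cy_1 = 10.5, cz_1 = 1.5, r_1 = 1.5, cx_2 = 6.5, cz_2 = 2, r_2 = 2.5, h_2 = 4, cx_3 = 3, cy_3 = 2, cz_3 = 3, r_3 = 2, cx_4 = 3.5, cy_4 = 5, cz_4 = 3, cx_5 = 8.5, cy_5 = 8, cz_5 = 9.5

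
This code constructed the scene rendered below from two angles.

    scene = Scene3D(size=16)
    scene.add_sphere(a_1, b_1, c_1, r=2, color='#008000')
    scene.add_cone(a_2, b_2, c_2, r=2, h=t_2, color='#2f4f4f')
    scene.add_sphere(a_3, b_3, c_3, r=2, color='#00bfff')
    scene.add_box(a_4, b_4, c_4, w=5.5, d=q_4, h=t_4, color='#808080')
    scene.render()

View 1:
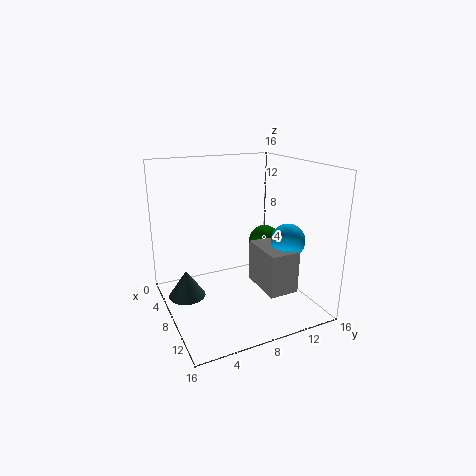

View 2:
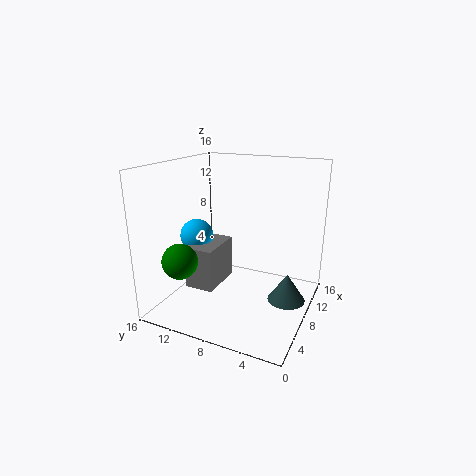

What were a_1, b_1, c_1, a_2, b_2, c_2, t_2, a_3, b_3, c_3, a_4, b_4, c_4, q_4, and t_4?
a_1 = 4.5
b_1 = 13.5
c_1 = 5.5
a_2 = 7.5
b_2 = 2
c_2 = 2
t_2 = 3
a_3 = 9
b_3 = 14
c_3 = 7
a_4 = 6
b_4 = 10.5
c_4 = 1.5
q_4 = 3.5
t_4 = 5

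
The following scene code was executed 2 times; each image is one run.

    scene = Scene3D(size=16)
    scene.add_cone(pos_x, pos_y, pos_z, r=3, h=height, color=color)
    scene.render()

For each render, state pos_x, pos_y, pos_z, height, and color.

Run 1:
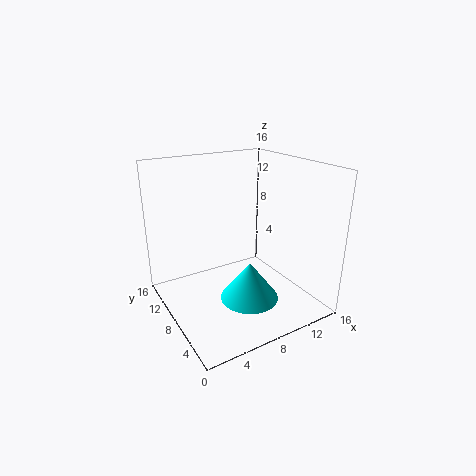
pos_x = 7, pos_y = 4, pos_z = 3, height = 4, color = 'cyan'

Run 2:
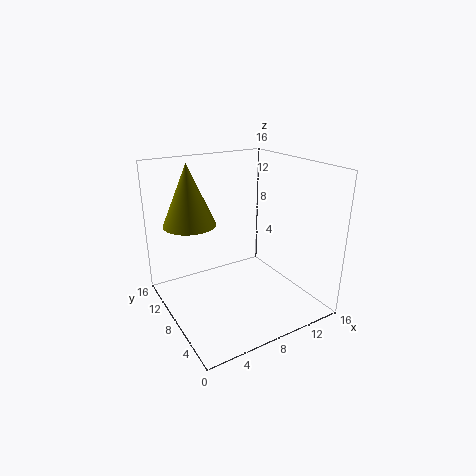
pos_x = 4, pos_y = 12, pos_z = 9, height = 7, color = 'olive'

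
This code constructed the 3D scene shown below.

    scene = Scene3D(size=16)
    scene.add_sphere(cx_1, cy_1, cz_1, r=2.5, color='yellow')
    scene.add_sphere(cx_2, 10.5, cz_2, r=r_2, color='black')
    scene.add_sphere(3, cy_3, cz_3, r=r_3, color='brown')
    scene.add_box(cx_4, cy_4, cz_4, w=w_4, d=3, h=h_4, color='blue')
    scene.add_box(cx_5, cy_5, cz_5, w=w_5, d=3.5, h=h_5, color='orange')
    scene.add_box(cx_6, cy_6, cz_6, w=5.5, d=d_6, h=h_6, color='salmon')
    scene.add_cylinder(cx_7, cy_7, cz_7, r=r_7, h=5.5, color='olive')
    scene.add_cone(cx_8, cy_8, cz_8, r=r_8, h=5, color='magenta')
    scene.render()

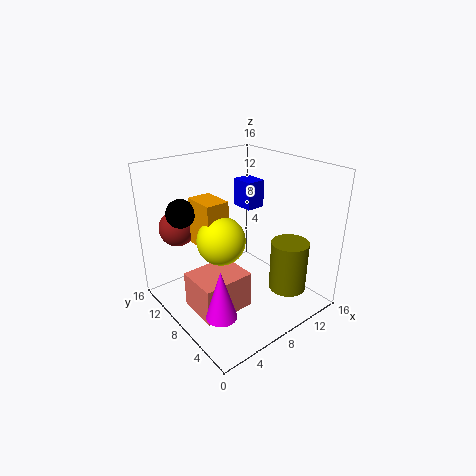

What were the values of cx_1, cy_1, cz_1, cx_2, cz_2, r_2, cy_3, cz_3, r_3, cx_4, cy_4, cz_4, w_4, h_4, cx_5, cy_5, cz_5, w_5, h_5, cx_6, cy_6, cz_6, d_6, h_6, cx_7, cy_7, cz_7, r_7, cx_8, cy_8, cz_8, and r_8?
cx_1 = 5
cy_1 = 7
cz_1 = 9
cx_2 = 2.5
cz_2 = 11.5
r_2 = 1.5
cy_3 = 12.5
cz_3 = 9
r_3 = 2
cx_4 = 12.5
cy_4 = 11.5
cz_4 = 9
w_4 = 2.5
h_4 = 3.5
cx_5 = 3.5
cy_5 = 7
cz_5 = 8
w_5 = 2.5
h_5 = 5
cx_6 = 1.5
cy_6 = 4.5
cz_6 = 1.5
d_6 = 4.5
h_6 = 4
cx_7 = 11
cy_7 = 3
cz_7 = 3
r_7 = 2
cx_8 = 2
cy_8 = 3
cz_8 = 3.5
r_8 = 1.5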